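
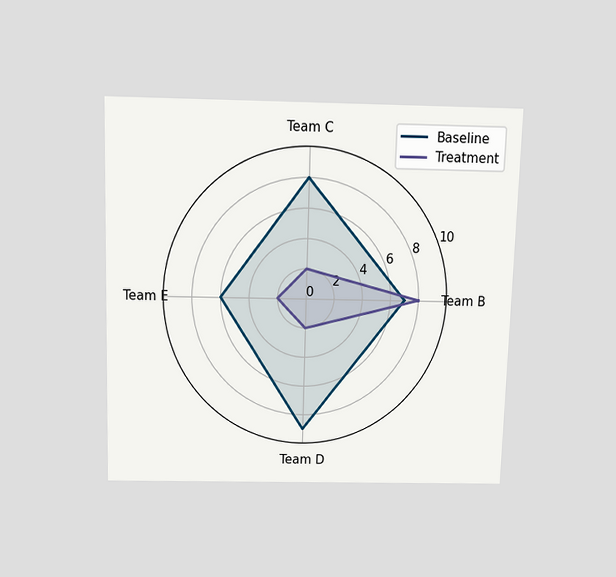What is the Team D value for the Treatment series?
2

The chart is viewed slightly from above. On the Team D axis, Treatment reaches 2.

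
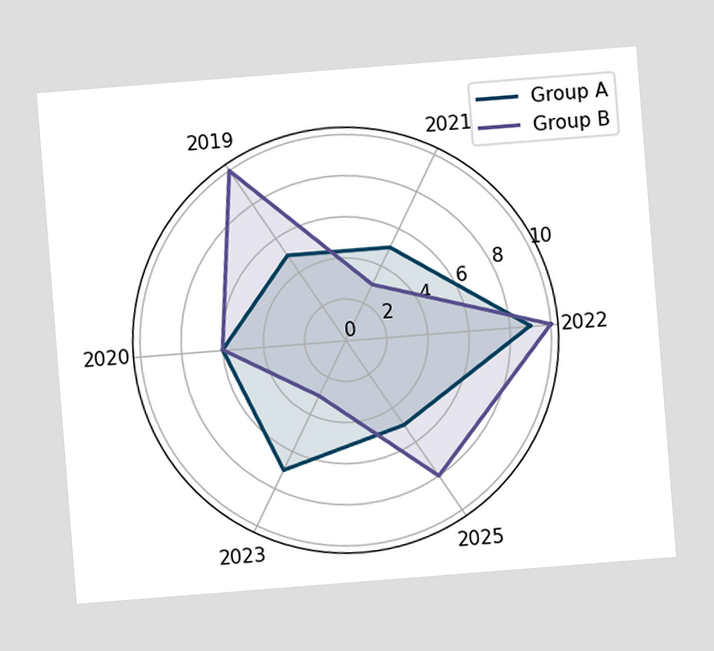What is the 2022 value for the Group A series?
9

The chart is tilted about 4° counter-clockwise. On the 2022 axis, Group A reaches 9.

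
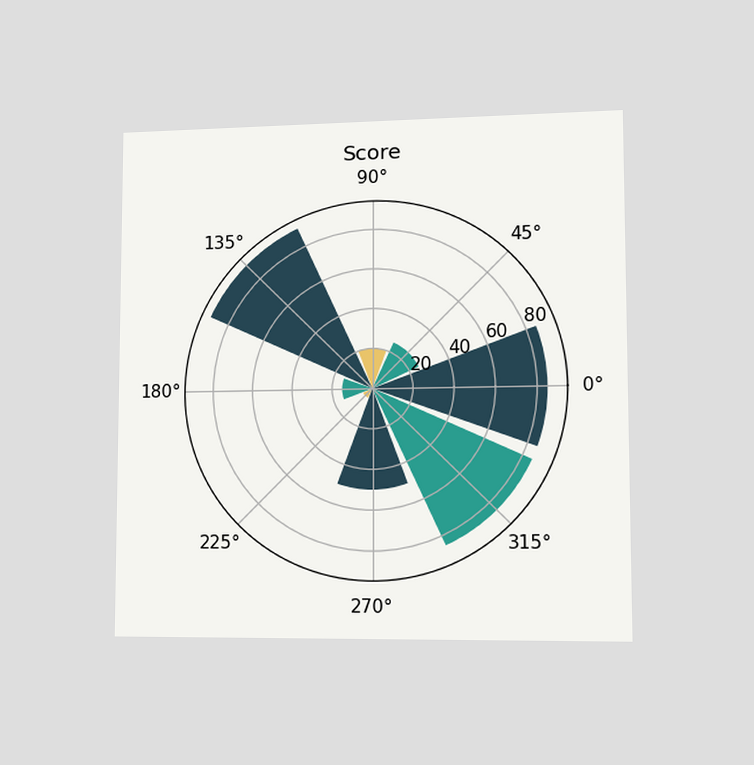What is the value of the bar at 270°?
50

The chart is viewed slightly from the right. The bar at 270° reaches 50 on the radial axis.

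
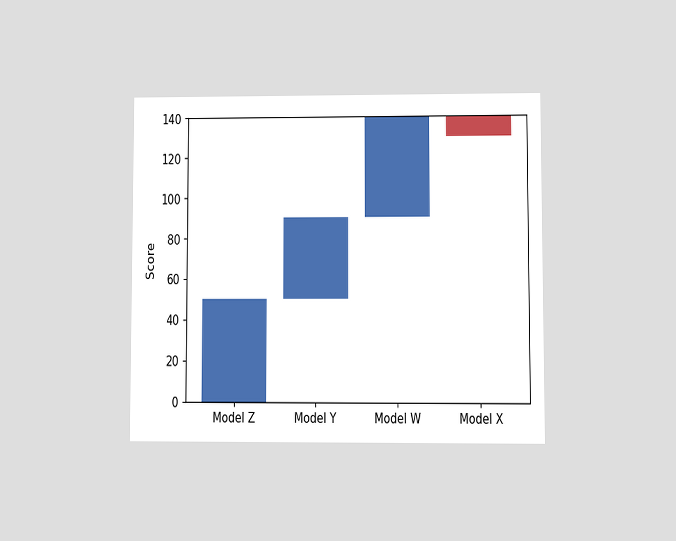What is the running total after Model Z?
50

The chart is viewed at a slight angle. After Model Z the running total reaches 50.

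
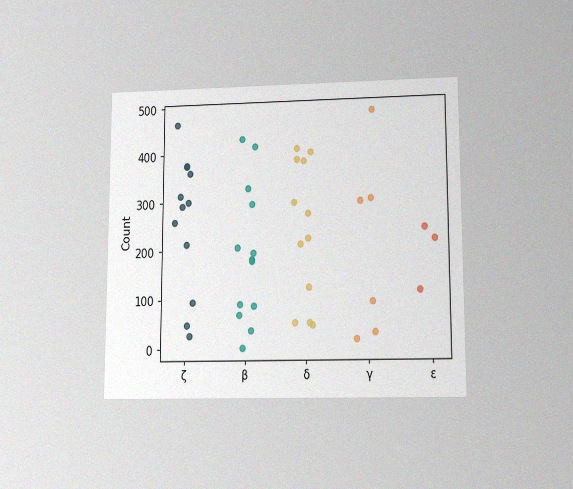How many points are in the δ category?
12

The chart is viewed at a slight angle, with some photo noise. Counting the markers in the δ column gives 12.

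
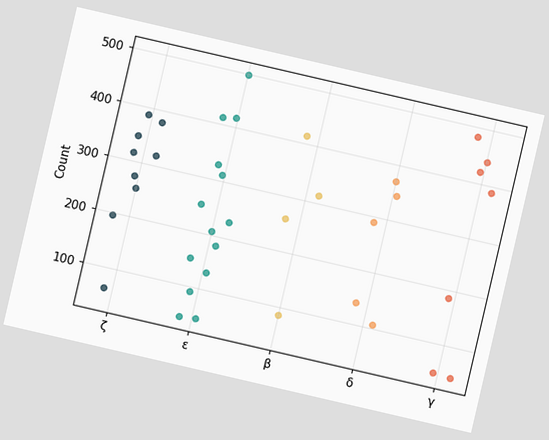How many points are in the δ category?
The chart is tilted about 13° clockwise. Counting the markers in the δ column gives 5.

5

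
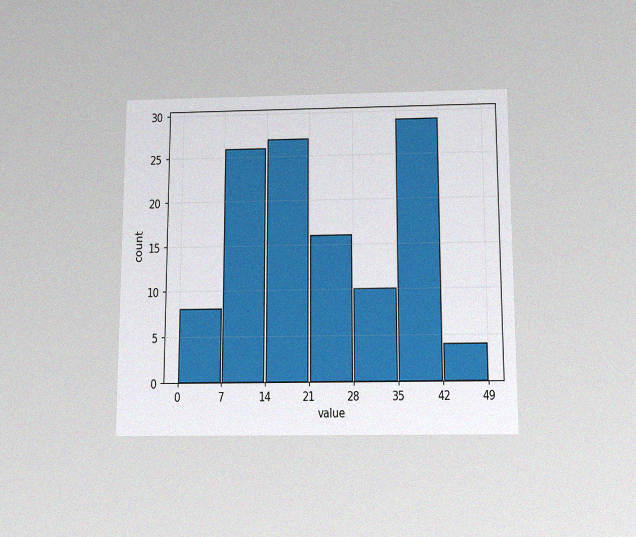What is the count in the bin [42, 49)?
4

The chart is viewed slightly from below, with some photo noise. The [42, 49) bin has height 4.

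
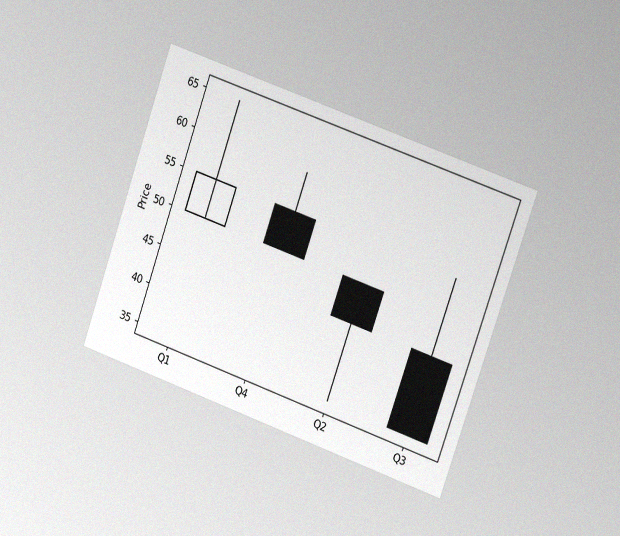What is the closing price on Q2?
The chart is tilted about 19° clockwise and viewed slightly from the right, with some photo noise. The Q2 candle closes at 45.

45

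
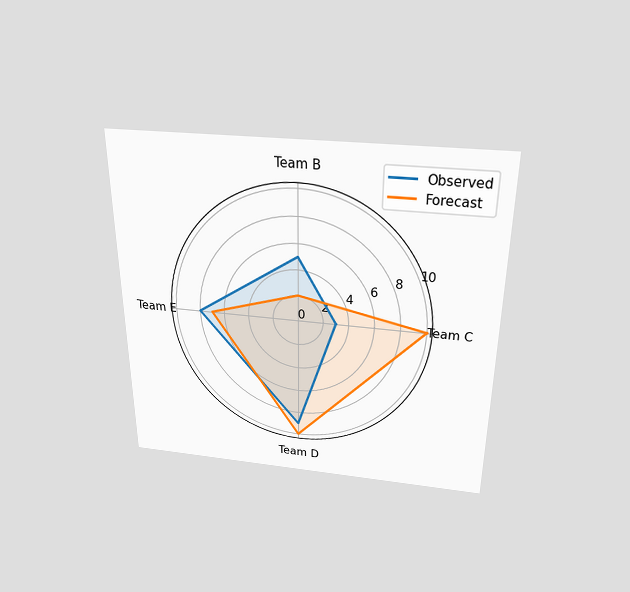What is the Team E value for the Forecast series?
The chart is viewed slightly from above. On the Team E axis, Forecast reaches 7.

7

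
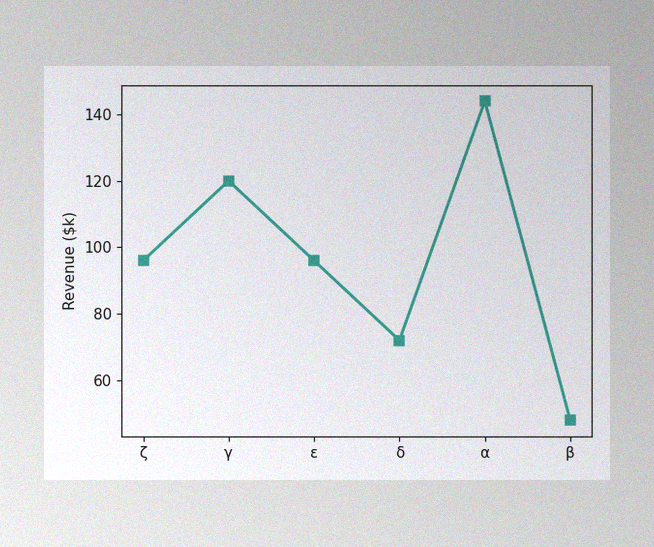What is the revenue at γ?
$120k

The image has some photo noise and uneven lighting. At γ, the line is at $120k.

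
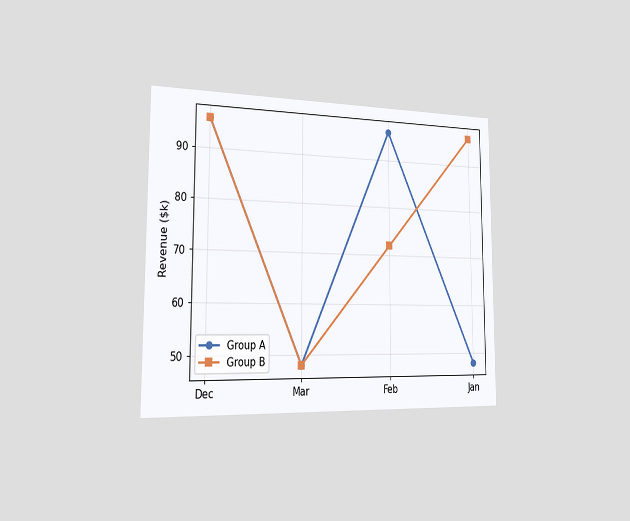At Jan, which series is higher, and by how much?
The chart is viewed slightly from the left. At Jan, Group B sits above the other line by $48k.

Group B, by $48k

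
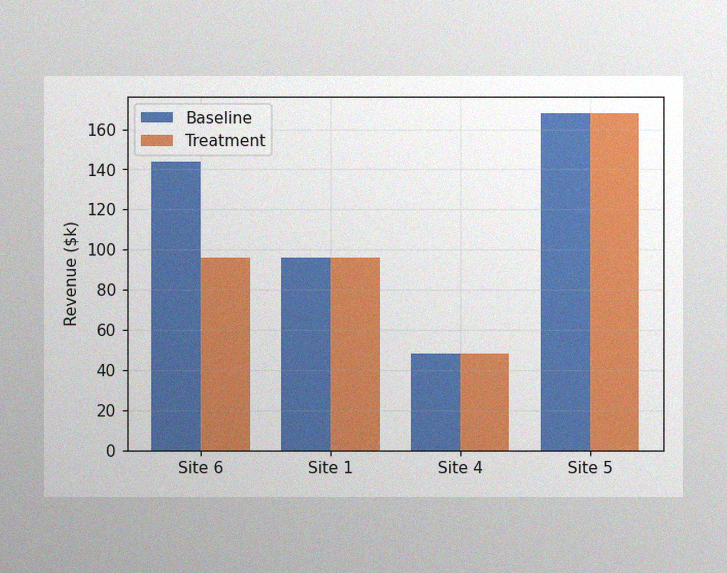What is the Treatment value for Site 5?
The image has some photo noise and uneven lighting. The Treatment bar at Site 5 reaches $168k on the y-axis.

$168k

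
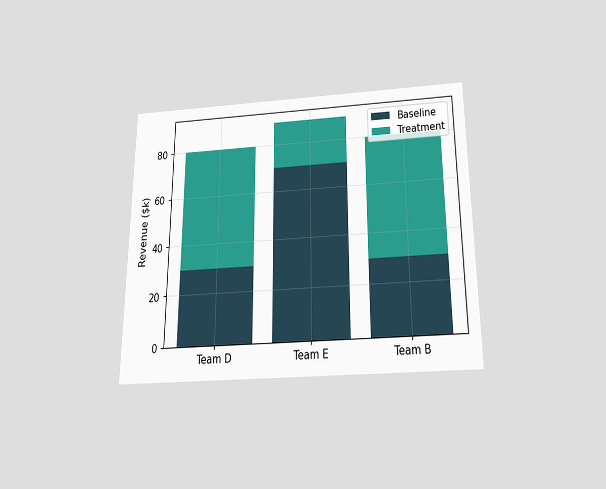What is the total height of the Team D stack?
The chart is viewed slightly from below. The Team D stack's top reaches $80k on the y-axis.

$80k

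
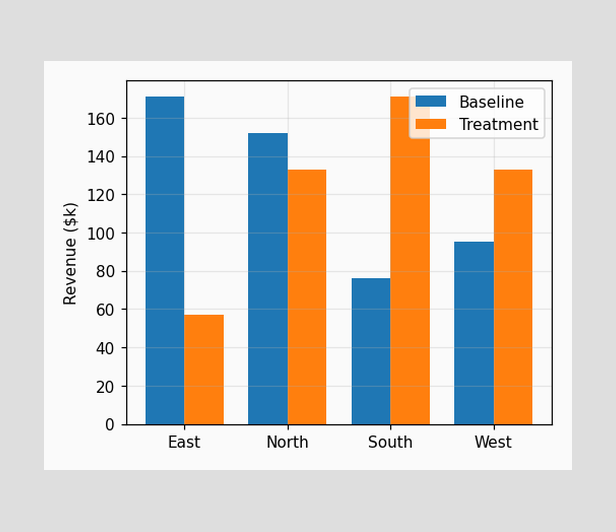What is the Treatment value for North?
$133k

The Treatment bar at North reaches $133k on the y-axis.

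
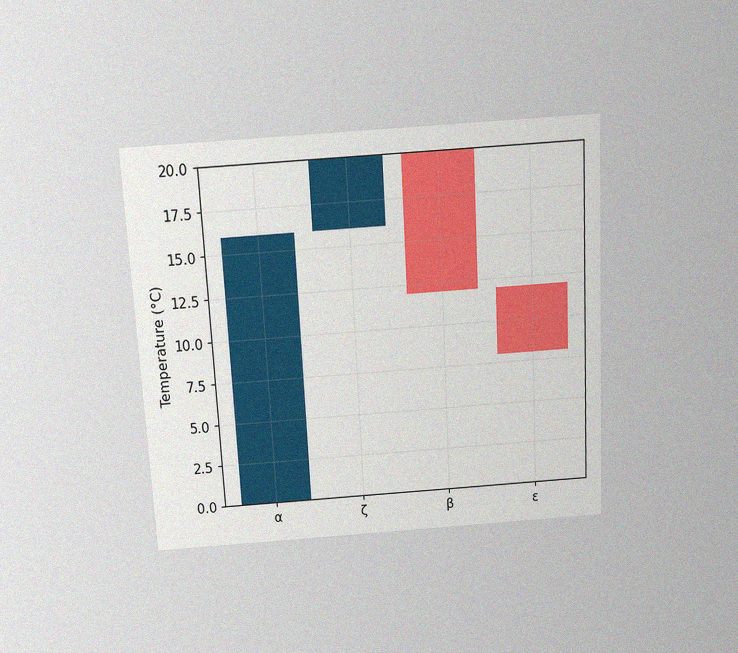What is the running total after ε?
The chart is tilted about 3° counter-clockwise and viewed slightly from above, with some photo noise. After ε the running total reaches 8°C.

8°C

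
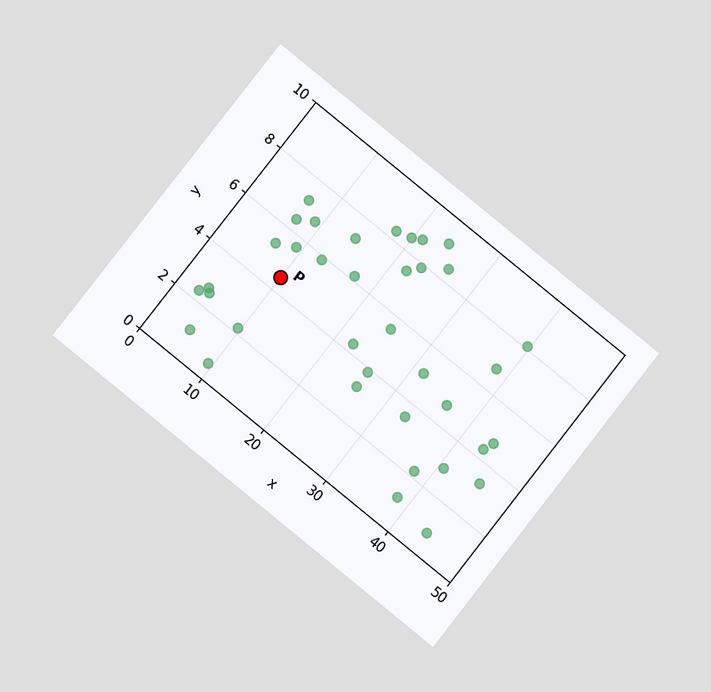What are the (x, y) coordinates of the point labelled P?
(10, 4.5)

The chart is tilted about 39° clockwise and viewed at a slight angle. Following the gridlines from P to each axis, P sits at (10, 4.5).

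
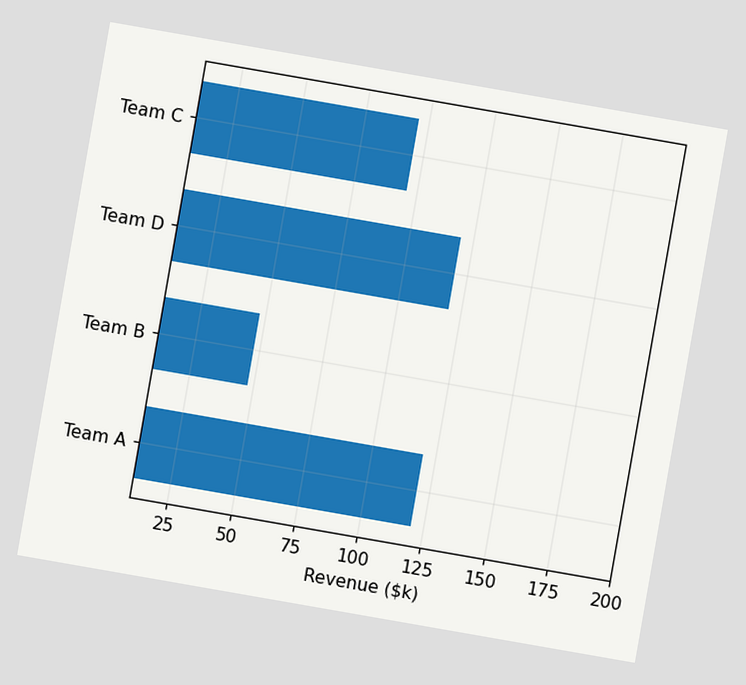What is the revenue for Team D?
The chart is tilted about 10° clockwise. Reading along the chart's x-axis, the Team D bar reaches $120k.

$120k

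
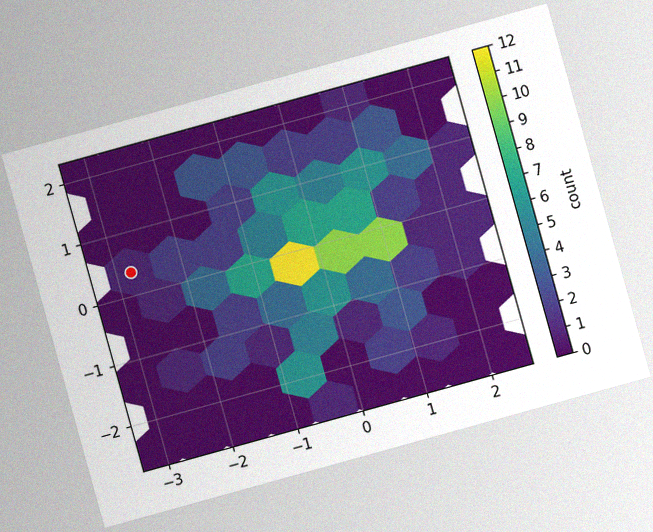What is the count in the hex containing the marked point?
1

The chart is tilted about 16° counter-clockwise, with some photo noise. The marked hex reads 1 on the colorbar.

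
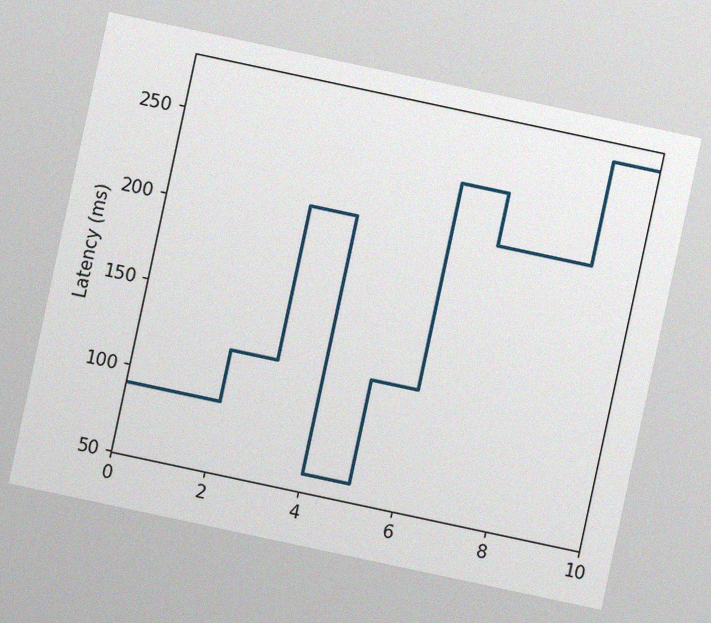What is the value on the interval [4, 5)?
The chart is tilted about 12° clockwise, with some photo noise. On [4, 5) the step sits at 60ms.

60ms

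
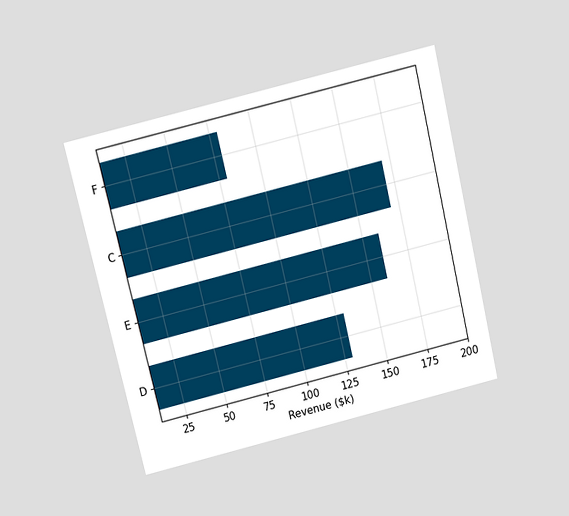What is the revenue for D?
$130k

The chart is tilted about 13° counter-clockwise and viewed slightly from above. Reading along the chart's x-axis, the D bar reaches $130k.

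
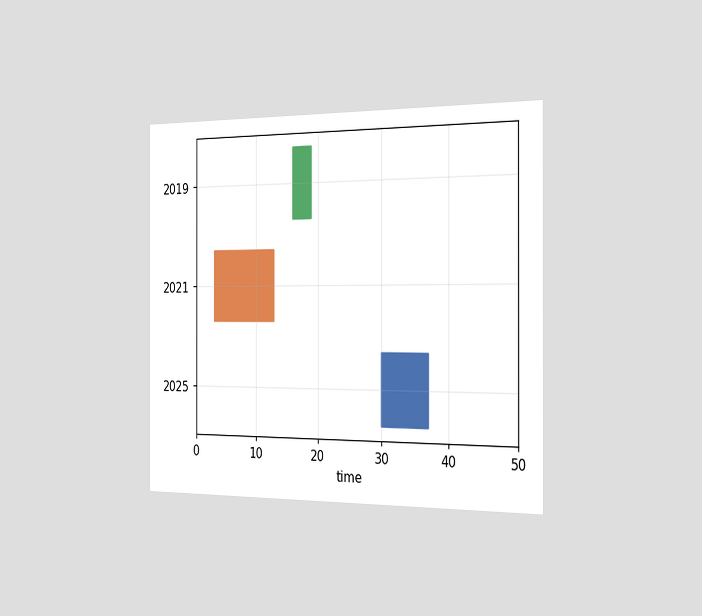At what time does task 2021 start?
The chart is viewed slightly from the right. The 2021 bar begins at t=3.

3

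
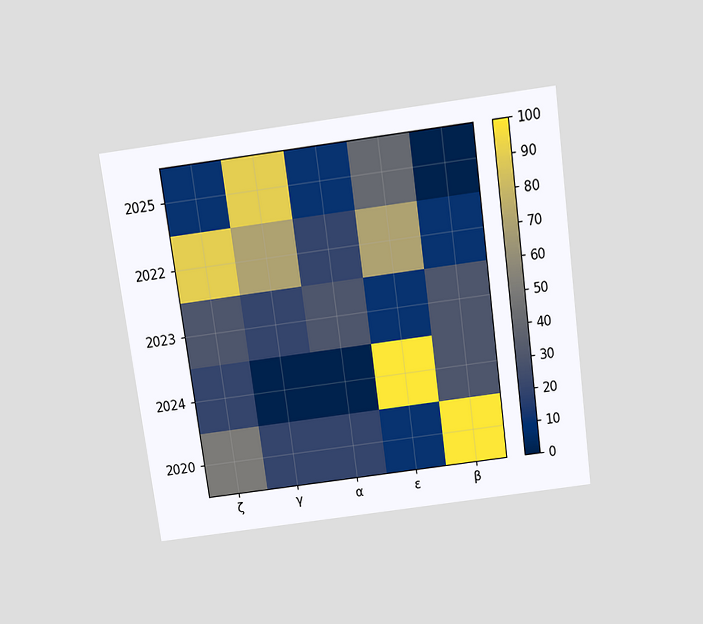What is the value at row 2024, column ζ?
The chart is tilted about 8° counter-clockwise and viewed slightly from above. Matching cell (2024, ζ) against the colorbar gives 20.

20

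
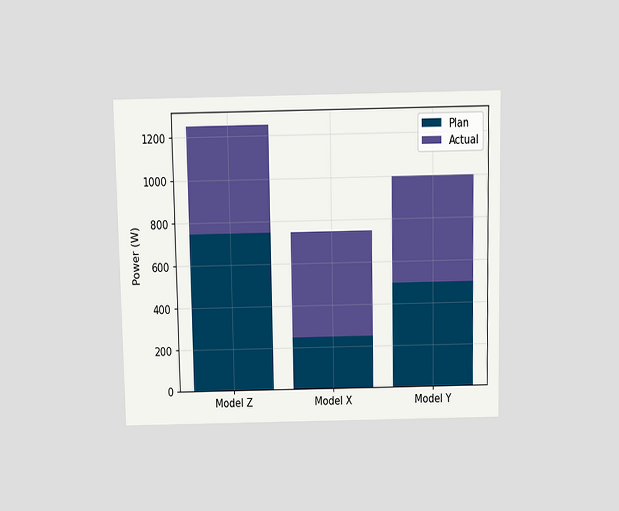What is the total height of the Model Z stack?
1250W

The chart is viewed slightly from above. The Model Z stack's top reaches 1250W on the y-axis.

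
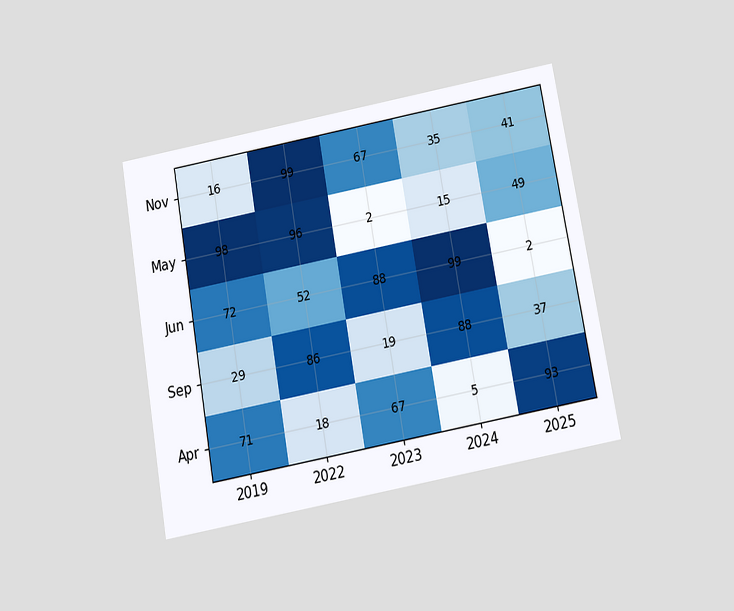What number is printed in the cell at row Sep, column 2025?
37

The chart is tilted about 10° counter-clockwise and viewed slightly from below. The (Sep, 2025) cell reads 37.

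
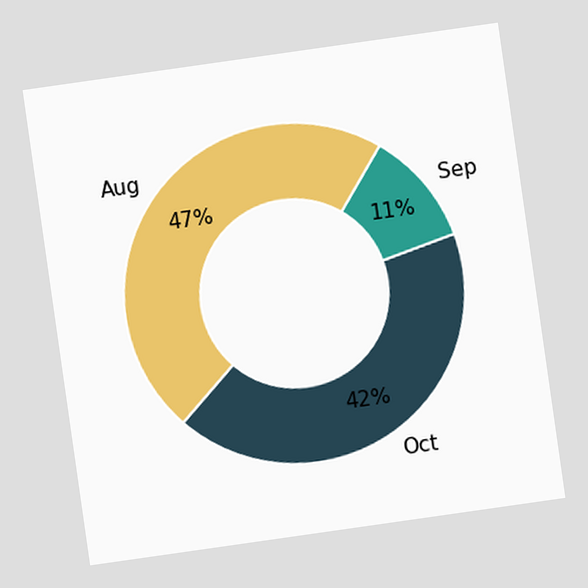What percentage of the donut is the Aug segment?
The chart is tilted about 8° counter-clockwise. The Aug segment takes up 47% of the ring.

47%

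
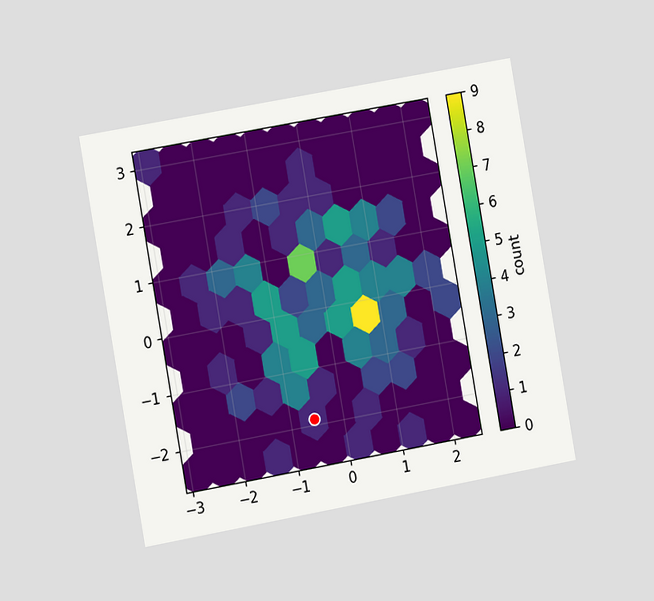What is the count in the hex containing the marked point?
1

The chart is tilted about 10° counter-clockwise and viewed slightly from the left. The marked hex reads 1 on the colorbar.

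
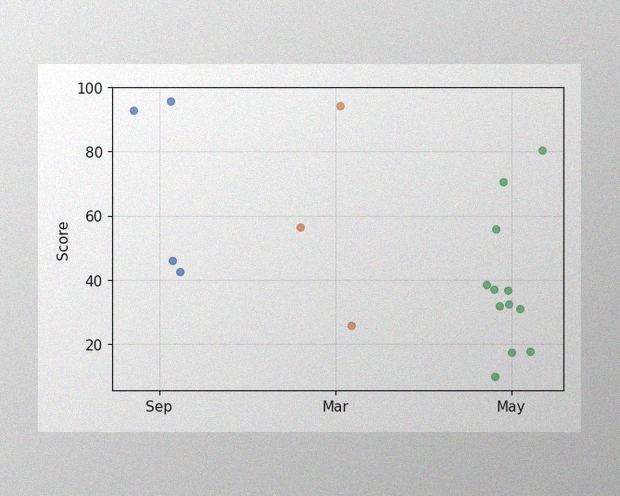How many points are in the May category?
12

The image has some photo noise and uneven lighting. Counting the markers in the May column gives 12.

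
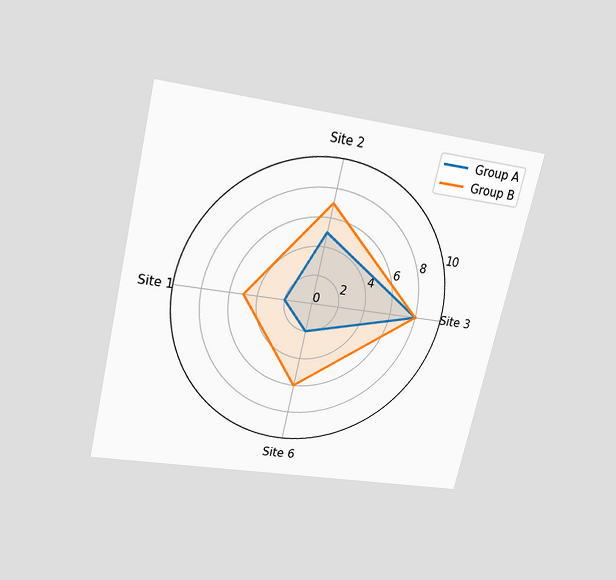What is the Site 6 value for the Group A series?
The chart is tilted about 13° clockwise and viewed slightly from above. On the Site 6 axis, Group A reaches 2.

2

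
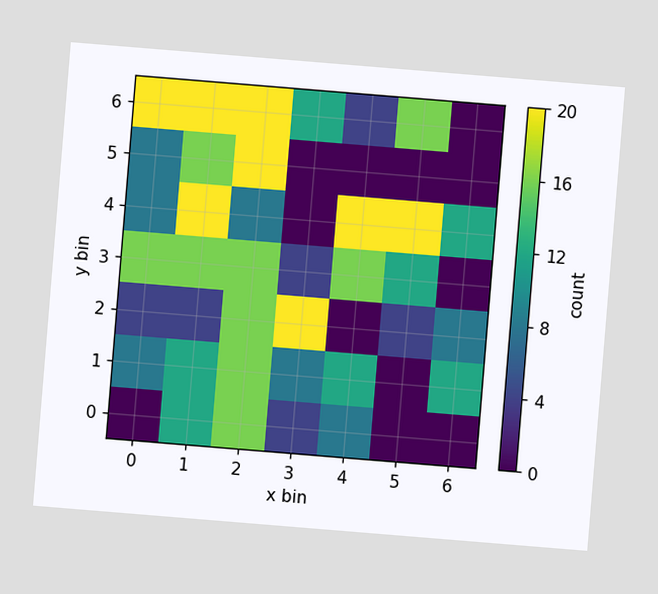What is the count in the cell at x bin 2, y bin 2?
16

The chart is tilted about 5° clockwise. Matching the cell (2, 2) against the colorbar gives 16.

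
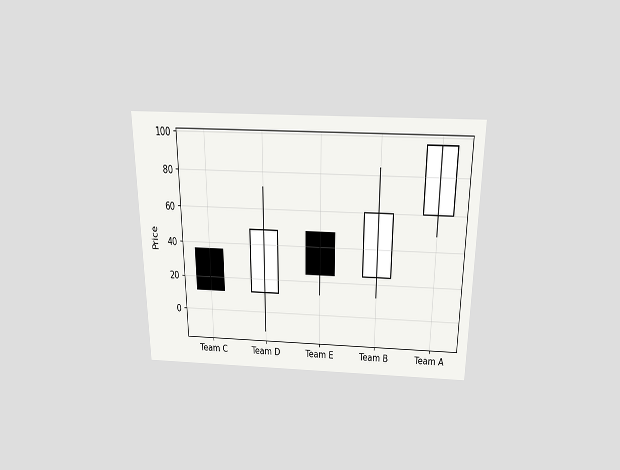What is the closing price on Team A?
The chart is viewed slightly from above. The Team A candle closes at 96.

96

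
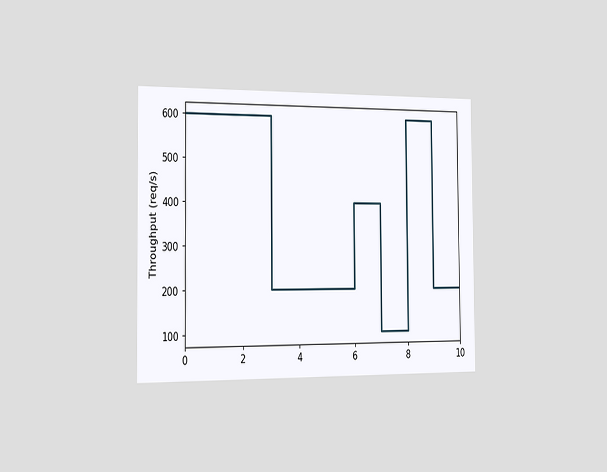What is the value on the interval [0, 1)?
The chart is viewed slightly from the left. On [0, 1) the step sits at 600req/s.

600req/s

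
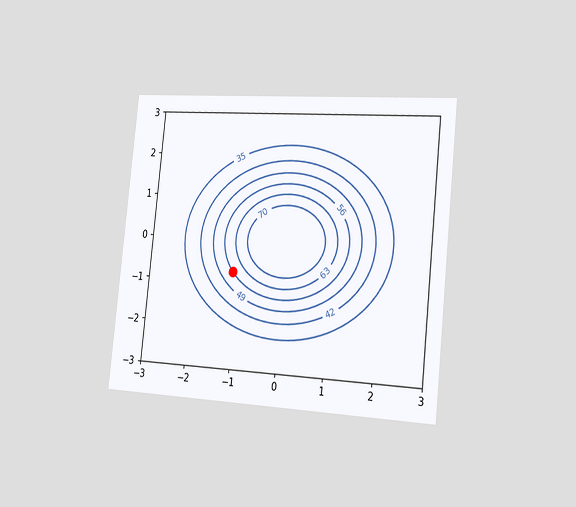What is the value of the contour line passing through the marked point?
The chart is tilted about 6° clockwise and viewed slightly from the right. The marked point sits on the contour labelled 56.

56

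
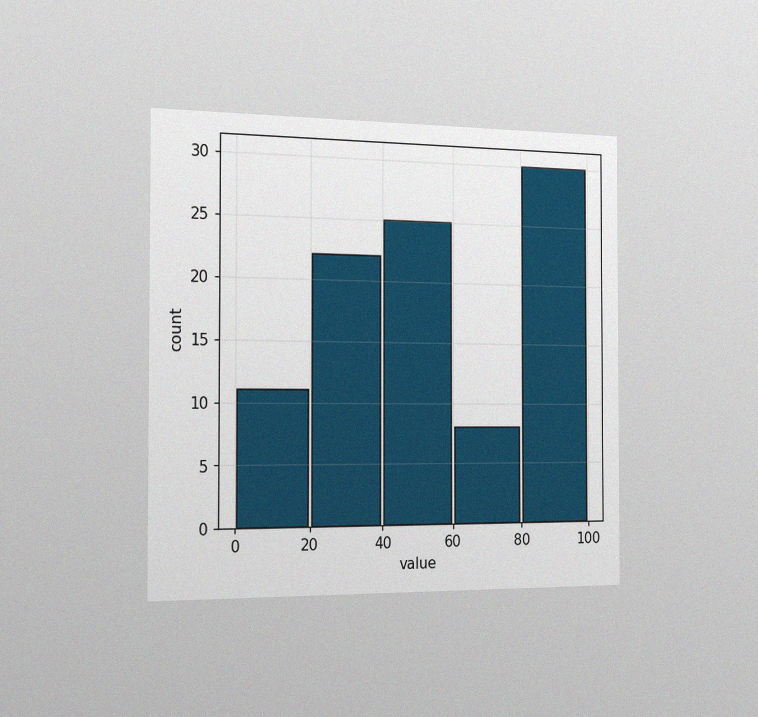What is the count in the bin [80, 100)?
30

The chart is viewed slightly from the left, with some photo noise. The [80, 100) bin has height 30.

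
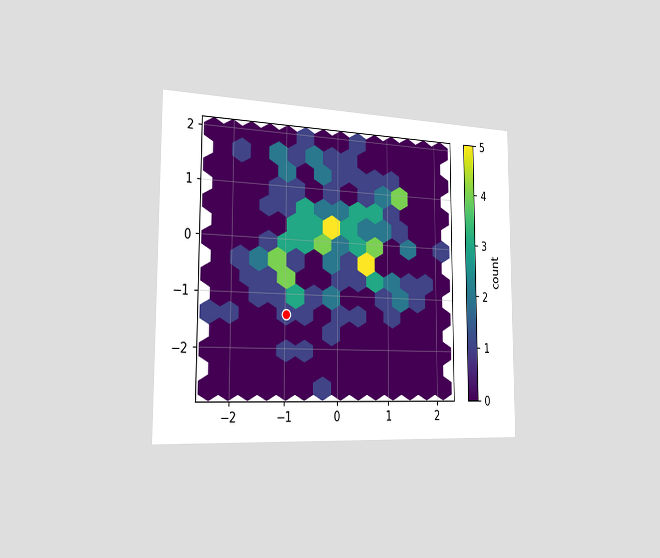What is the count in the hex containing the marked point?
The chart is viewed slightly from the left. The marked hex reads 1 on the colorbar.

1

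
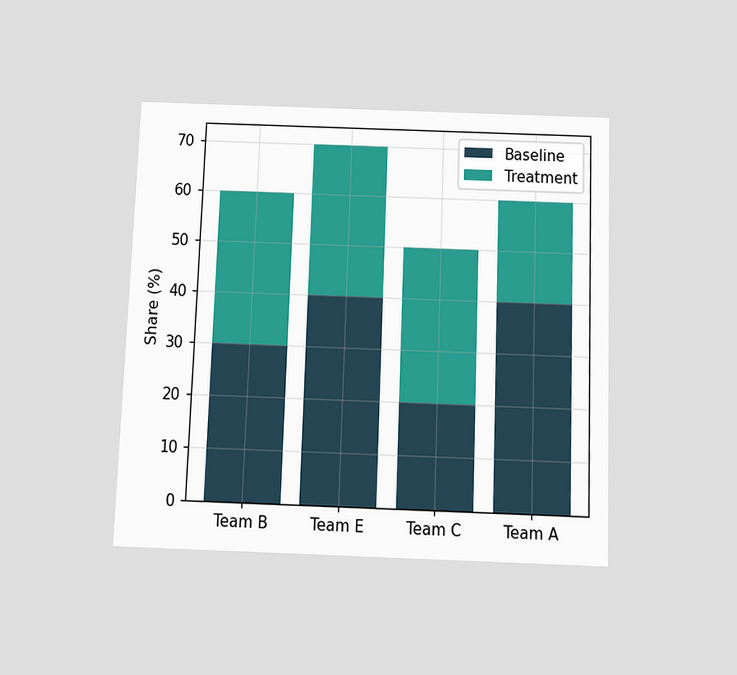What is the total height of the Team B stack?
60%

The chart is tilted about 2° clockwise and viewed slightly from below. The Team B stack's top reaches 60% on the y-axis.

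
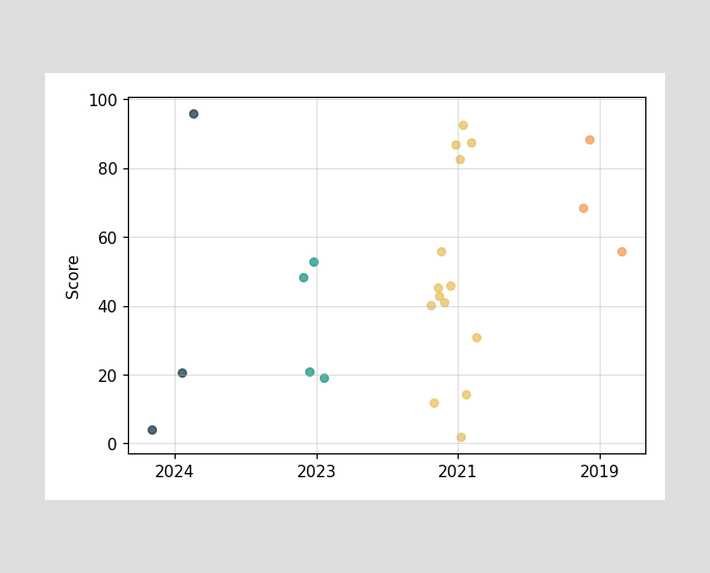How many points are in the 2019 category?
3

Counting the markers in the 2019 column gives 3.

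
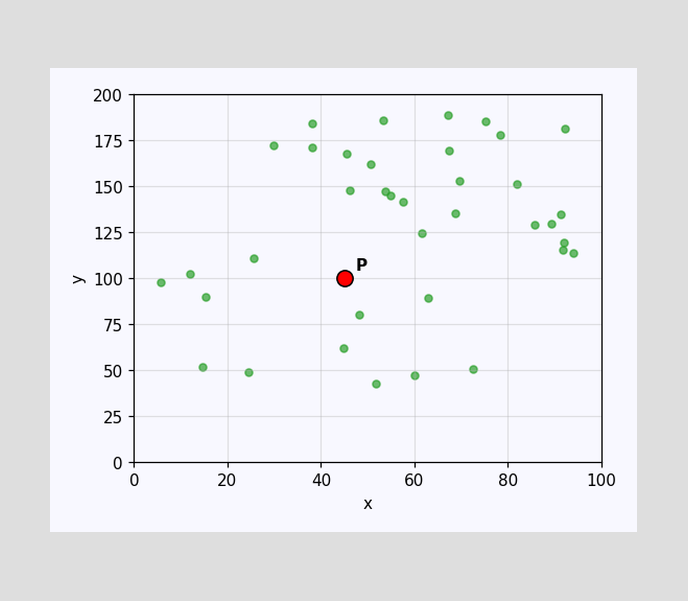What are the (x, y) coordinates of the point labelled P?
Following the gridlines from P to each axis, P sits at (45, 100).

(45, 100)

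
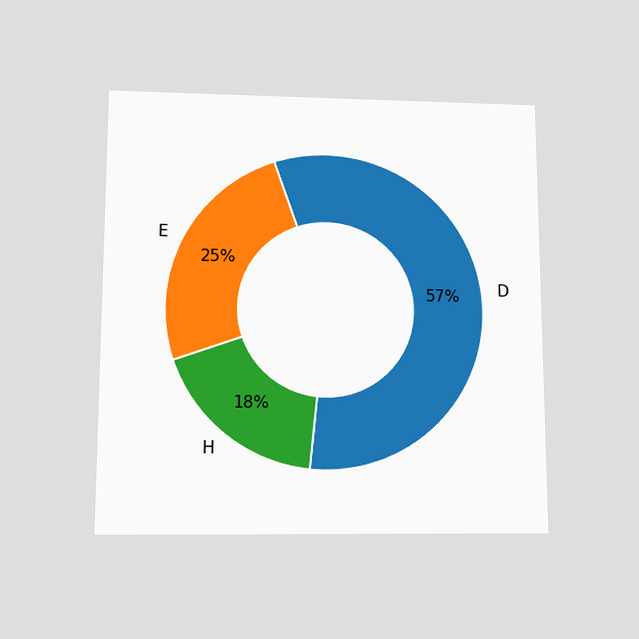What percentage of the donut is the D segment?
The chart is viewed slightly from below. The D segment takes up 57% of the ring.

57%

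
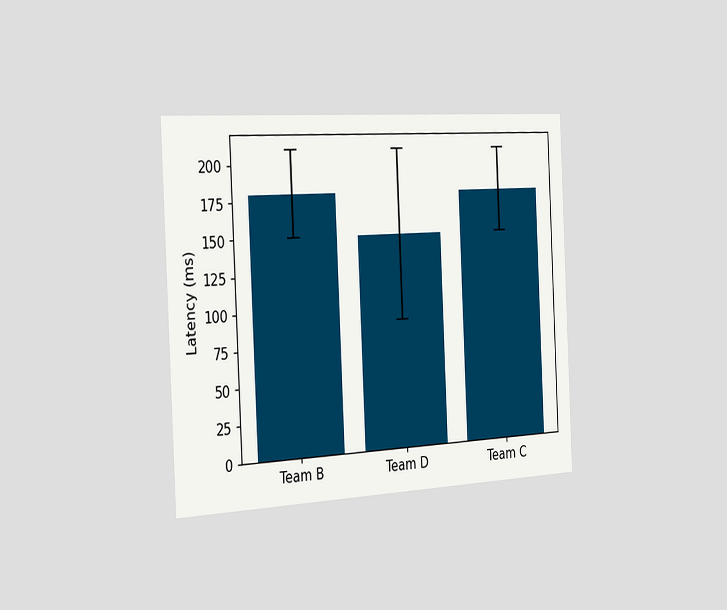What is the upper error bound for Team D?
The chart is tilted about 3° counter-clockwise and viewed slightly from the left. The Team D bar's upper whisker reaches 210ms.

210ms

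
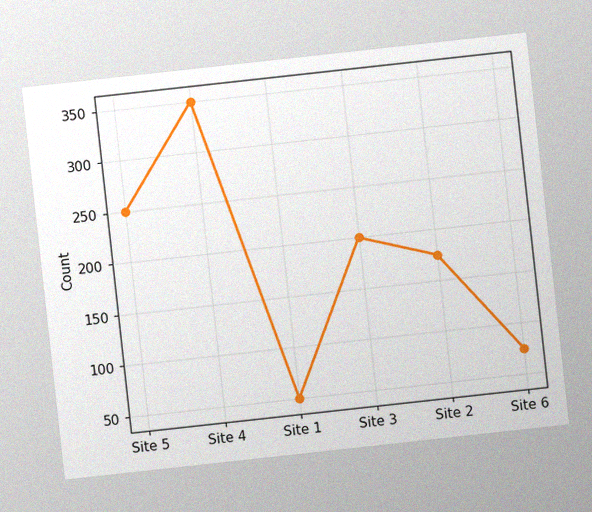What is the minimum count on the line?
The chart is tilted about 6° counter-clockwise, with some photo noise. The lowest point is at Site 1, and reading across to the y-axis gives 50.

50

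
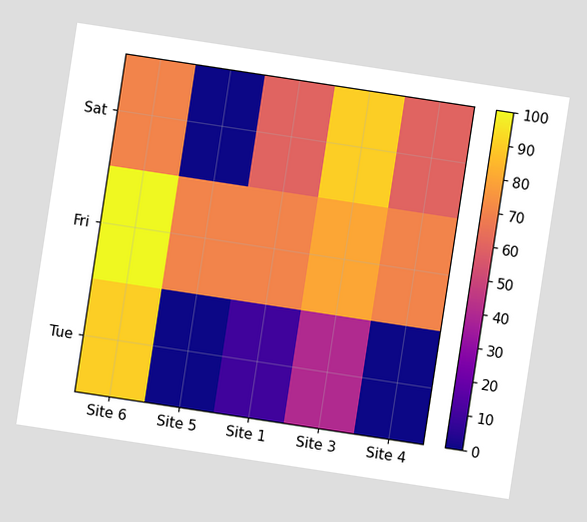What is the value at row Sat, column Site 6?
The chart is tilted about 9° clockwise. Matching cell (Sat, Site 6) against the colorbar gives 70.

70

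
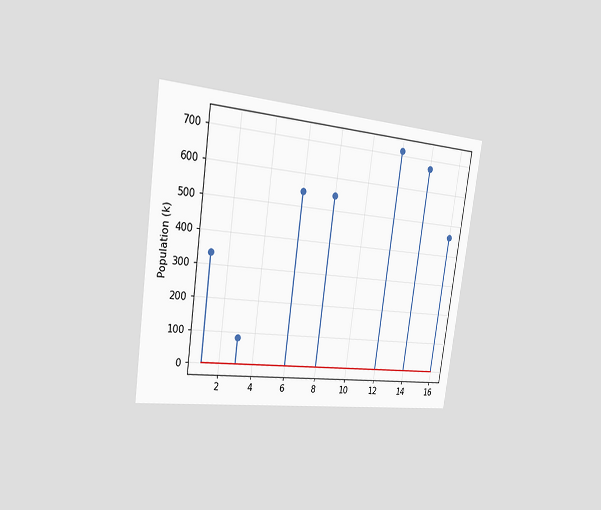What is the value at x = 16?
The chart is tilted about 8° clockwise and viewed slightly from the left. The stem at x=16 reaches 462k.

462k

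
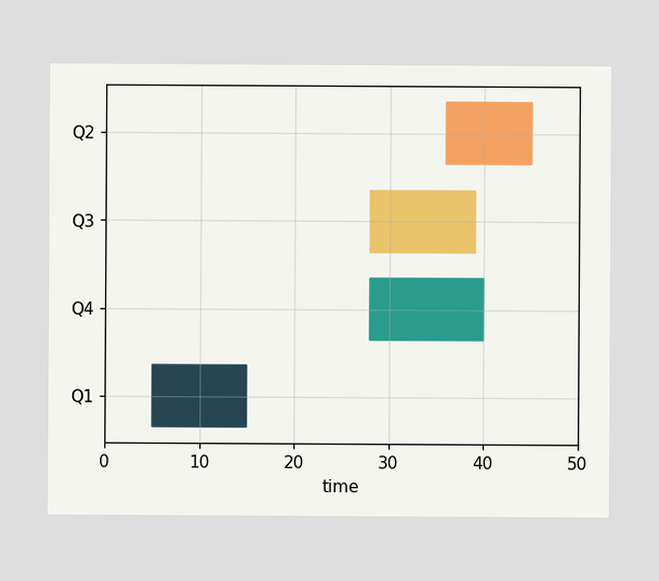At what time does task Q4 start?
28

The Q4 bar begins at t=28.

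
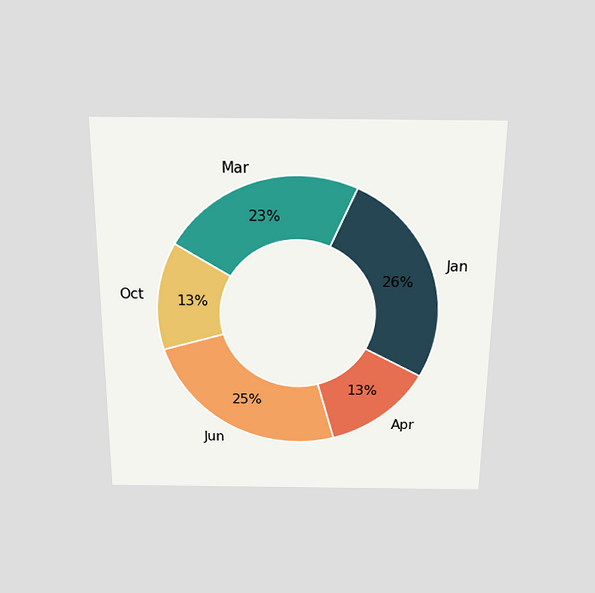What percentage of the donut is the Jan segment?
The chart is viewed slightly from above. The Jan segment takes up 26% of the ring.

26%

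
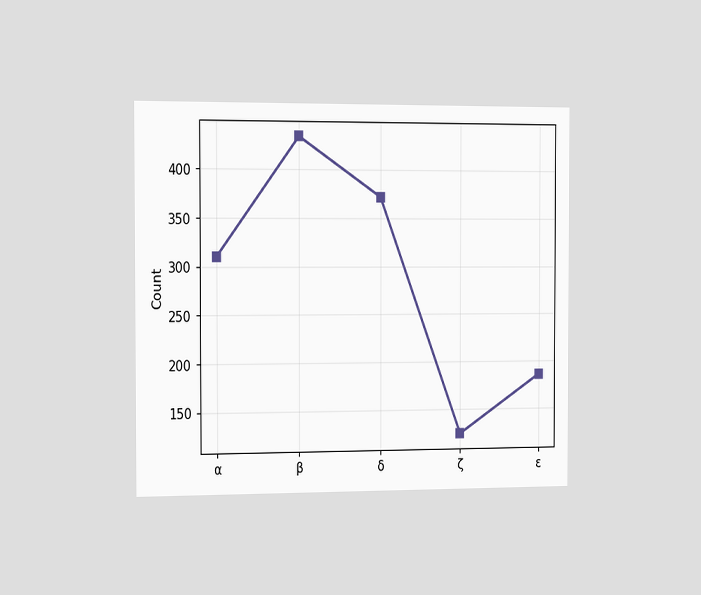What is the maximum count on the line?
The chart is viewed slightly from the left. The highest point is at β, and reading across to the y-axis gives 434.

434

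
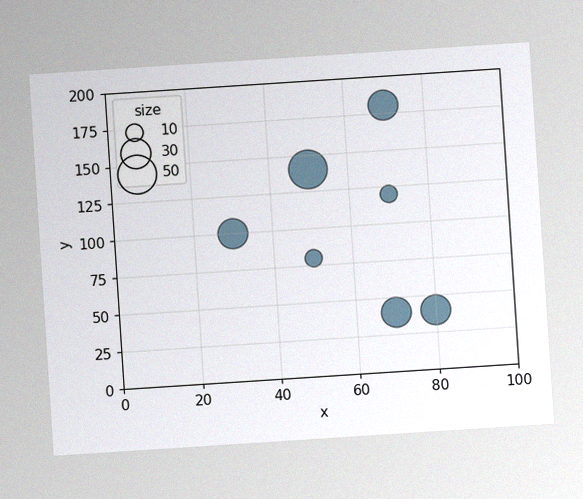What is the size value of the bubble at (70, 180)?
The chart is tilted about 4° counter-clockwise, with some photo noise. Matching the bubble at (70, 180) against the size legend gives 30.

30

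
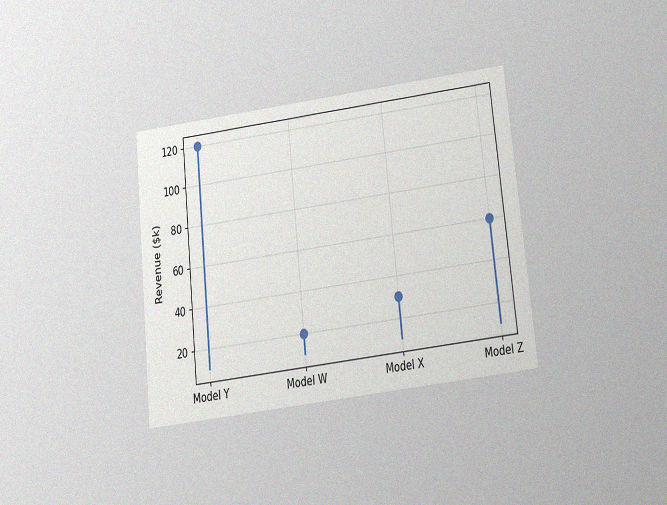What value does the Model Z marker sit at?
$60k

The chart is tilted about 6° counter-clockwise and viewed slightly from below, with some photo noise. The Model Z marker sits at $60k.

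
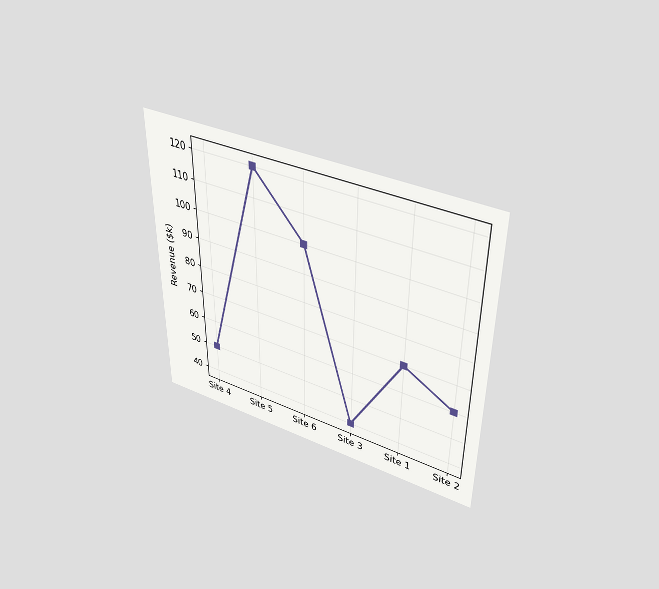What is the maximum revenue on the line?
$120k

The chart is viewed slightly from above. The highest point is at Site 5, and reading across to the y-axis gives $120k.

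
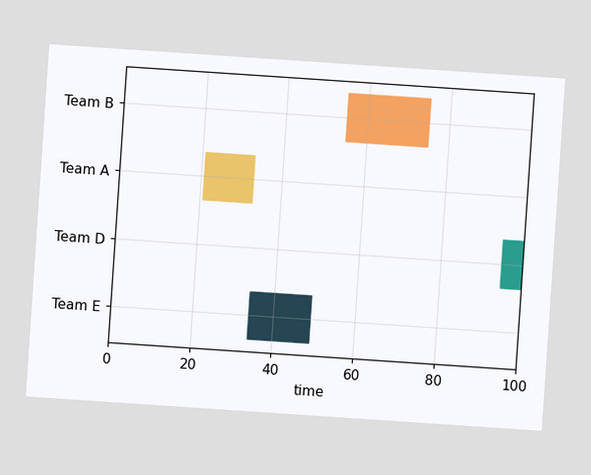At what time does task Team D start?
95

The chart is tilted about 4° clockwise. The Team D bar begins at t=95.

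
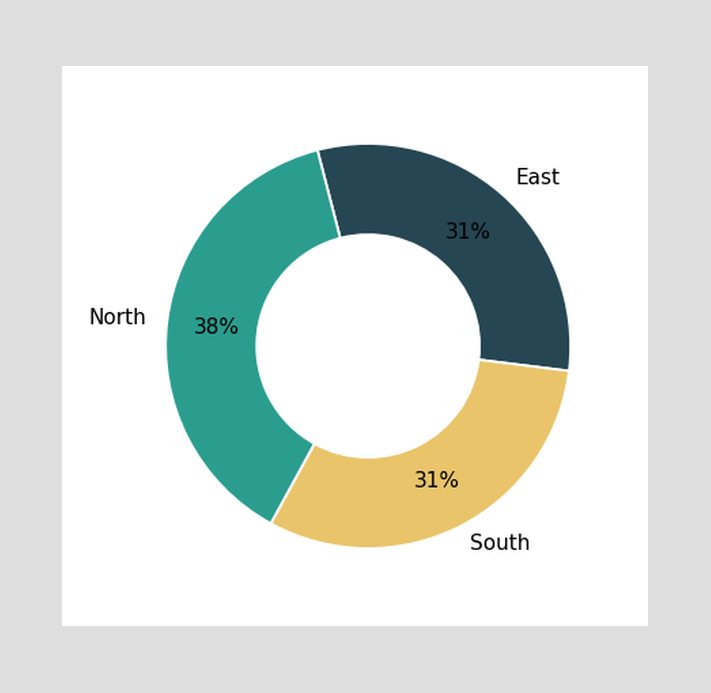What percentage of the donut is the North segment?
38%

The North segment takes up 38% of the ring.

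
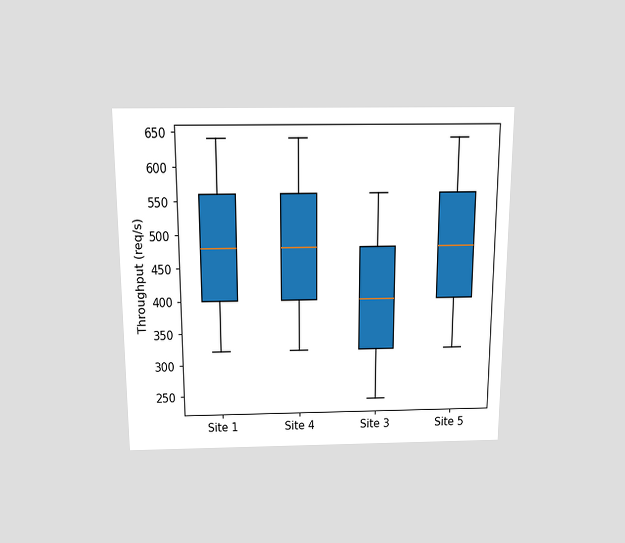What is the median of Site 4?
The chart is viewed slightly from above. The median line in the Site 4 box sits at 480req/s.

480req/s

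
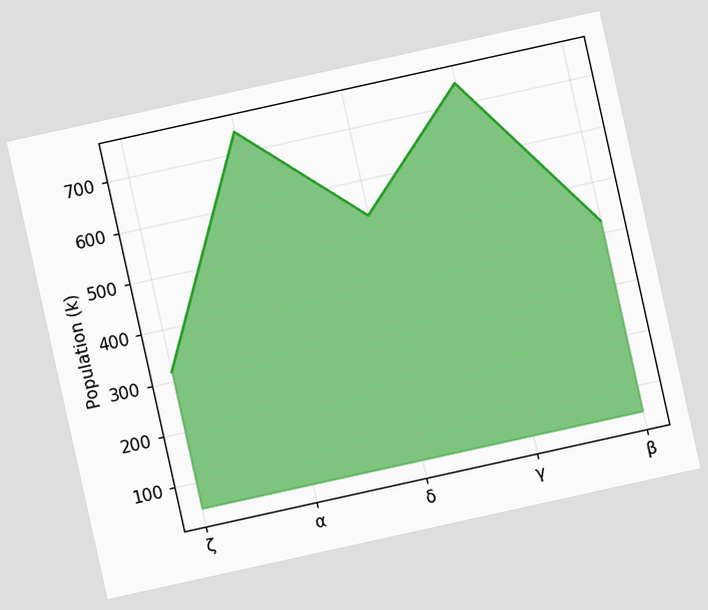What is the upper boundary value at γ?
The chart is tilted about 12° counter-clockwise. At γ the upper boundary is at 742k.

742k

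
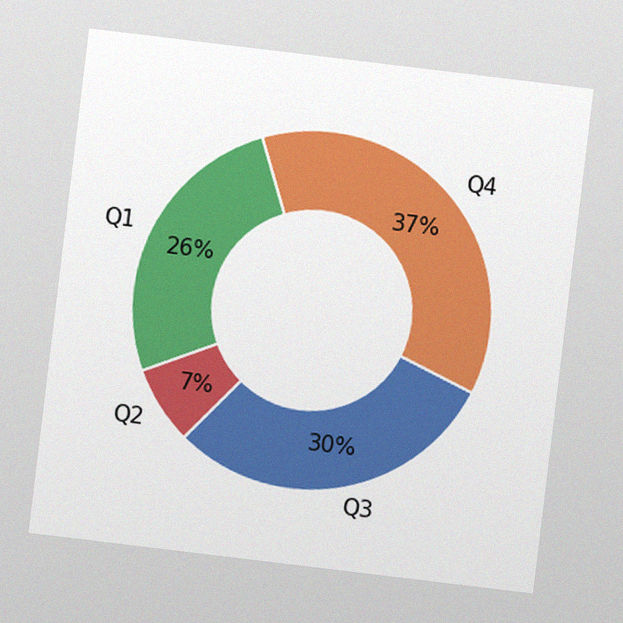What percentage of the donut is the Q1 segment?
The chart is tilted about 7° clockwise, with some photo noise. The Q1 segment takes up 26% of the ring.

26%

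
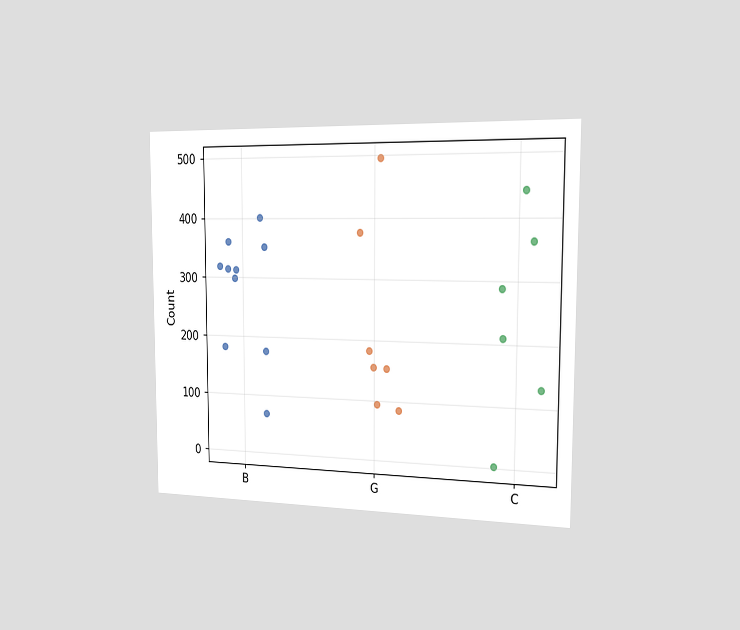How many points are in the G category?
7

The chart is viewed slightly from the right. Counting the markers in the G column gives 7.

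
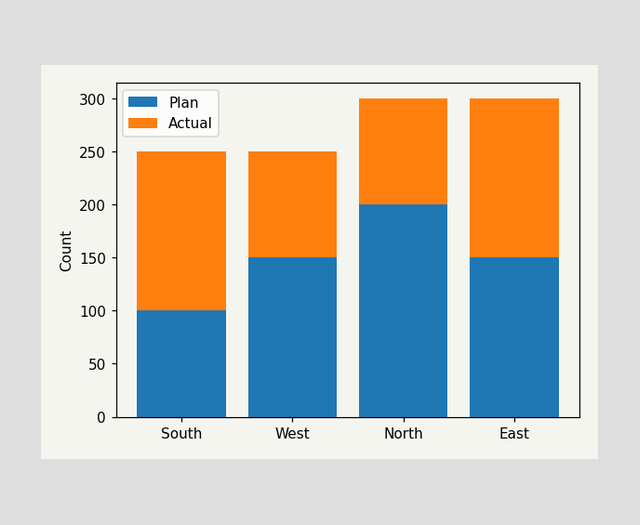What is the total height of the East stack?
The East stack's top reaches 300 on the y-axis.

300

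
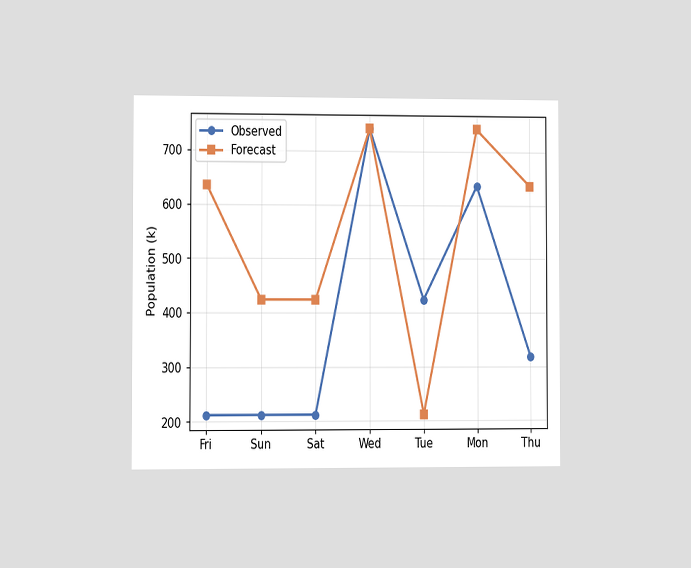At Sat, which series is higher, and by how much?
Forecast, by 212k

The chart is viewed at a slight angle. At Sat, Forecast sits above the other line by 212k.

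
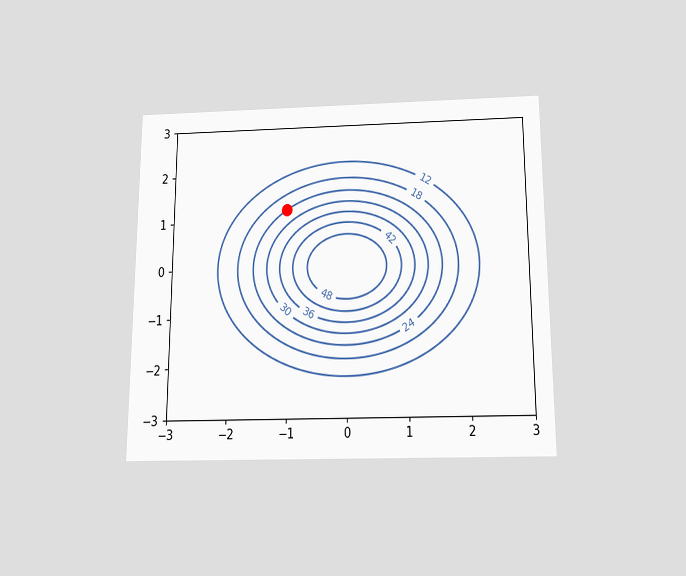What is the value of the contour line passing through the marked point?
The chart is viewed slightly from below. The marked point sits on the contour labelled 24.

24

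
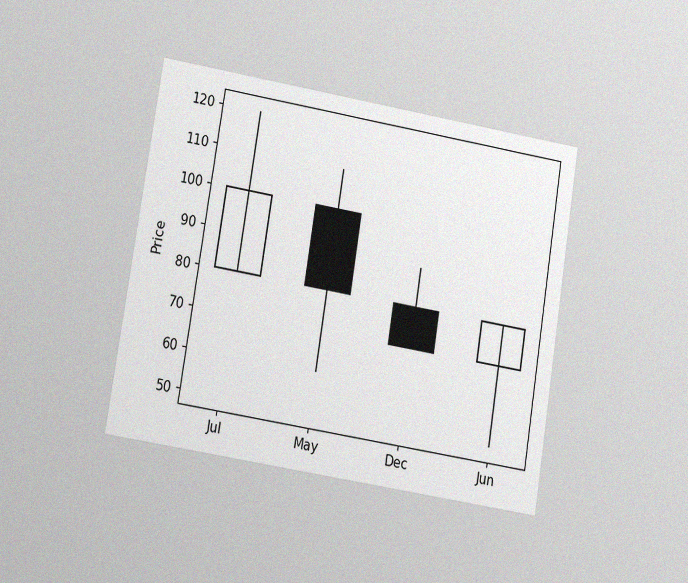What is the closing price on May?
80

The chart is tilted about 9° clockwise and viewed at a slight angle, with some photo noise. The May candle closes at 80.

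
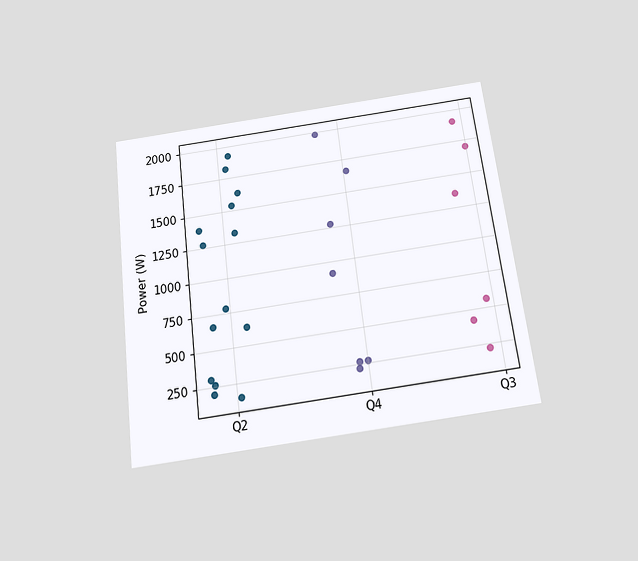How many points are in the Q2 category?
The chart is tilted about 7° counter-clockwise and viewed slightly from below. Counting the markers in the Q2 column gives 14.

14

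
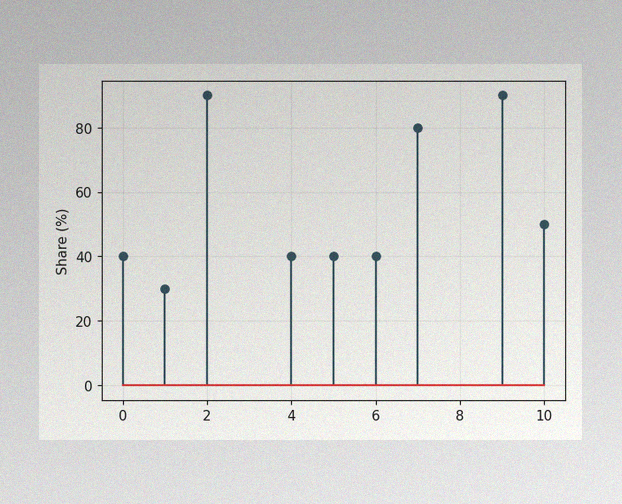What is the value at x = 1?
The image has some photo noise and uneven lighting. The stem at x=1 reaches 30%.

30%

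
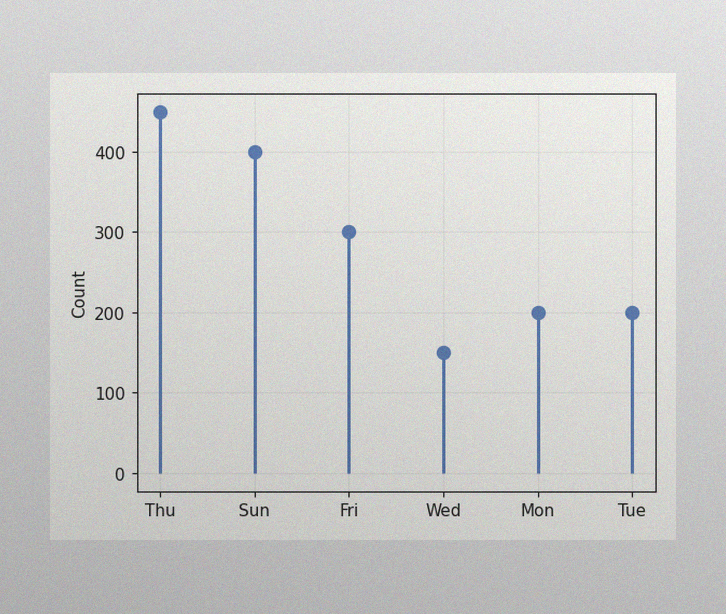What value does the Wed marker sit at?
150

The image has some photo noise and uneven lighting. The Wed marker sits at 150.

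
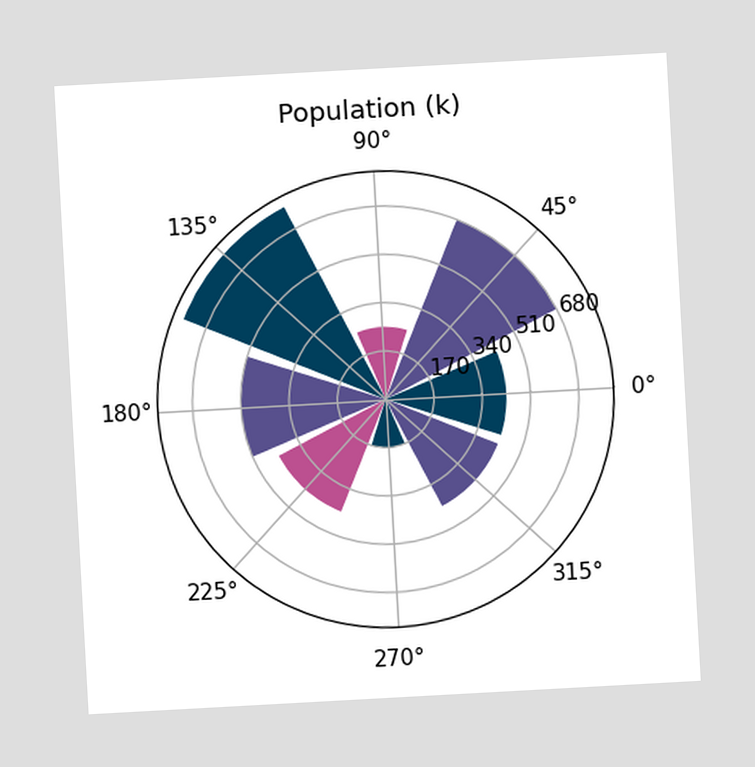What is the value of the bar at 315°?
The chart is tilted about 3° counter-clockwise. The bar at 315° reaches 425k on the radial axis.

425k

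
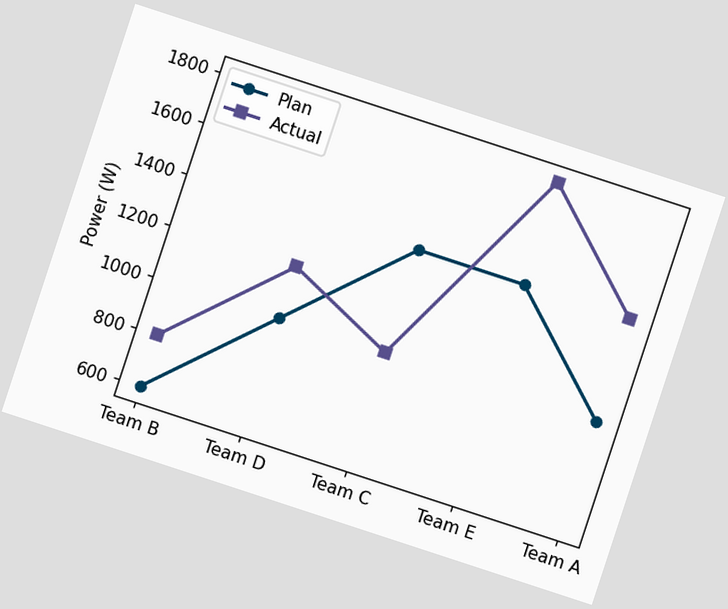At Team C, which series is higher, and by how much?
Plan, by 400W

The chart is tilted about 18° clockwise. At Team C, Plan sits above the other line by 400W.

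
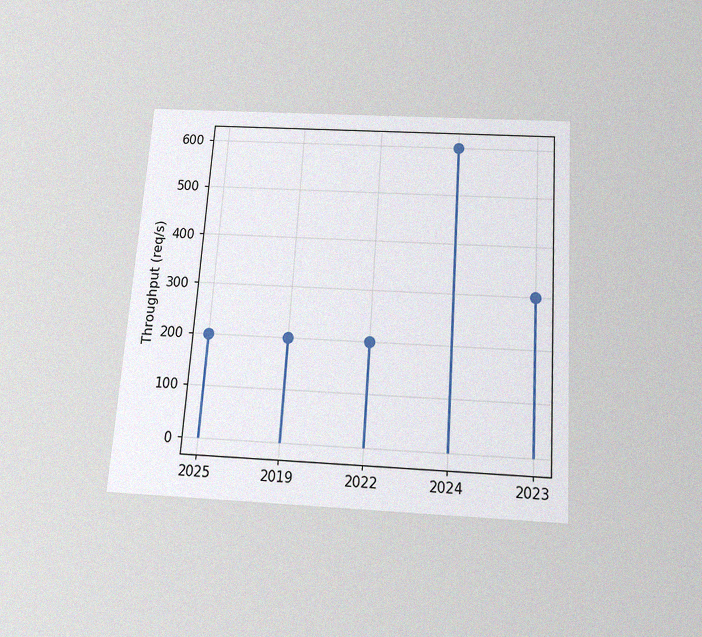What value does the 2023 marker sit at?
The chart is tilted about 4° clockwise and viewed slightly from below, with some photo noise. The 2023 marker sits at 300req/s.

300req/s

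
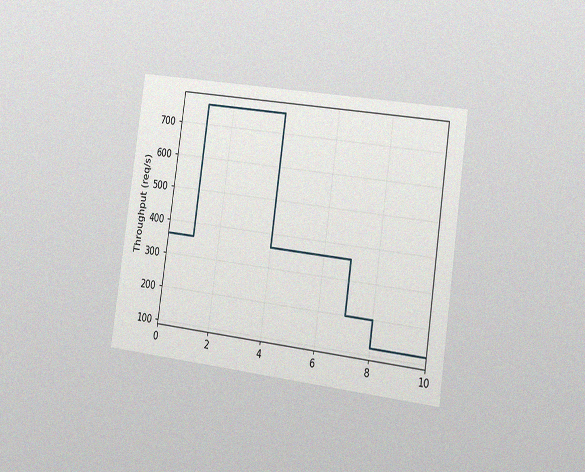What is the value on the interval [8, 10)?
120req/s

The chart is tilted about 8° clockwise and viewed slightly from the right, with some photo noise. On [8, 10) the step sits at 120req/s.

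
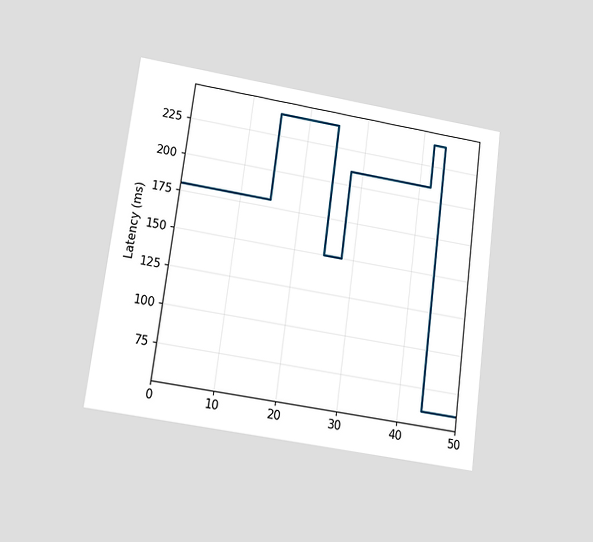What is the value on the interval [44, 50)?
60ms

The chart is tilted about 7° clockwise and viewed slightly from below. On [44, 50) the step sits at 60ms.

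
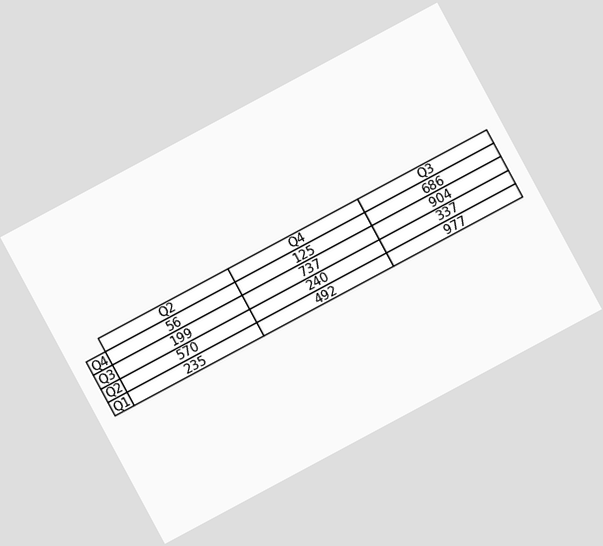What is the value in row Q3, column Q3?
The chart is tilted about 28° counter-clockwise. The (Q3, Q3) cell reads 904.

904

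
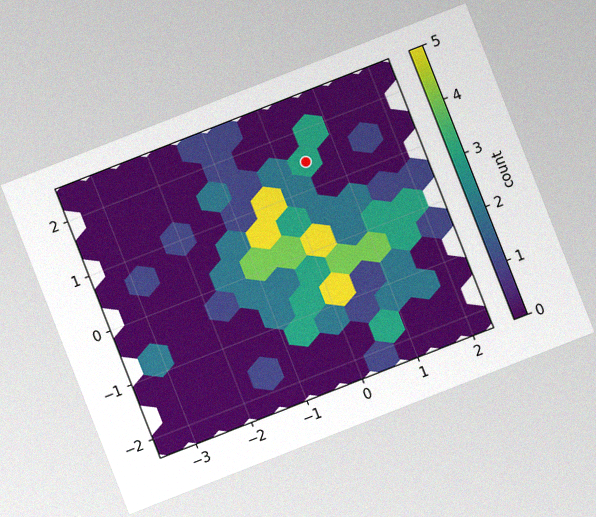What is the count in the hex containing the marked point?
The chart is tilted about 21° counter-clockwise, with some photo noise. The marked hex reads 3 on the colorbar.

3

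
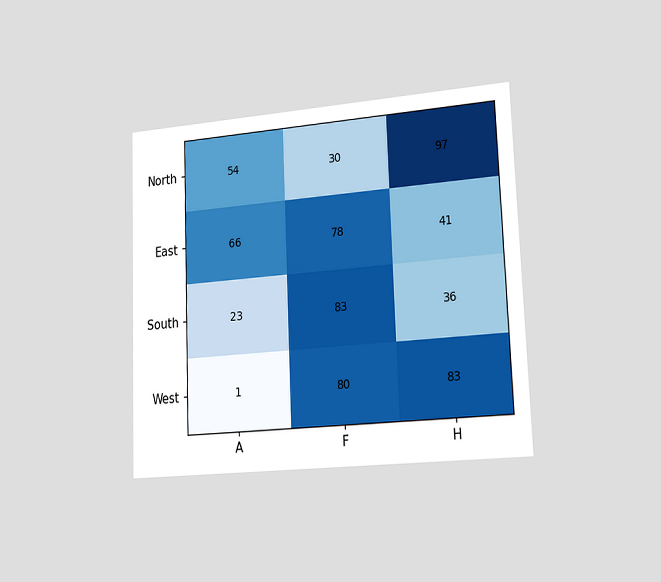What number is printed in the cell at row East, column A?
The chart is tilted about 2° counter-clockwise and viewed slightly from the right. The (East, A) cell reads 66.

66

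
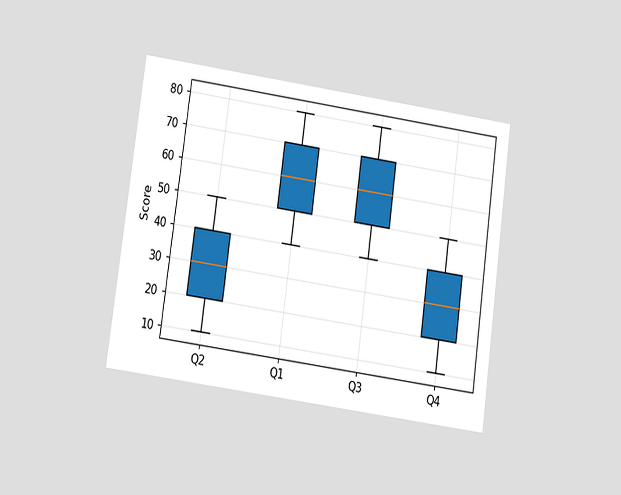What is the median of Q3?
60

The chart is tilted about 8° clockwise and viewed slightly from below. The median line in the Q3 box sits at 60.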